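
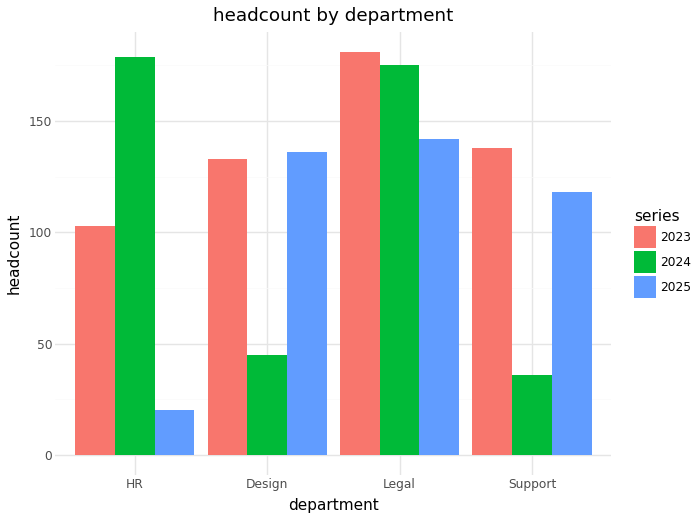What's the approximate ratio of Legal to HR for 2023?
≈ 1.8×

Legal ≈ 180, HR ≈ 100; 180/100 ≈ 1.8.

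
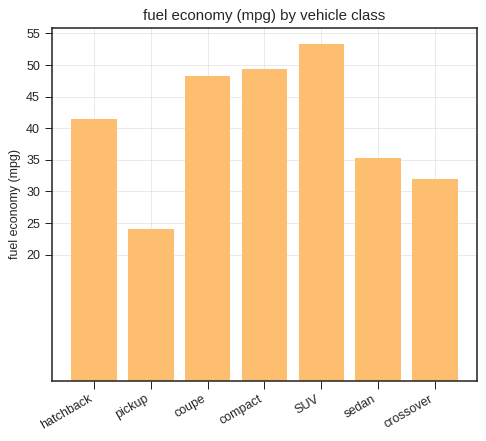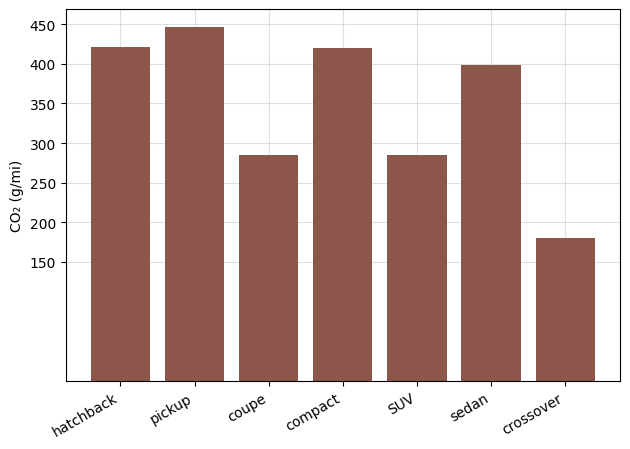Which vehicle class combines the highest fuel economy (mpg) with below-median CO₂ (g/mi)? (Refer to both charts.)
Chart 2 median CO₂ (g/mi) ≈ 400; below-median vehicle classes: coupe, SUV, crossover. Among those, SUV has the highest fuel economy (mpg) (≈ 55).

SUV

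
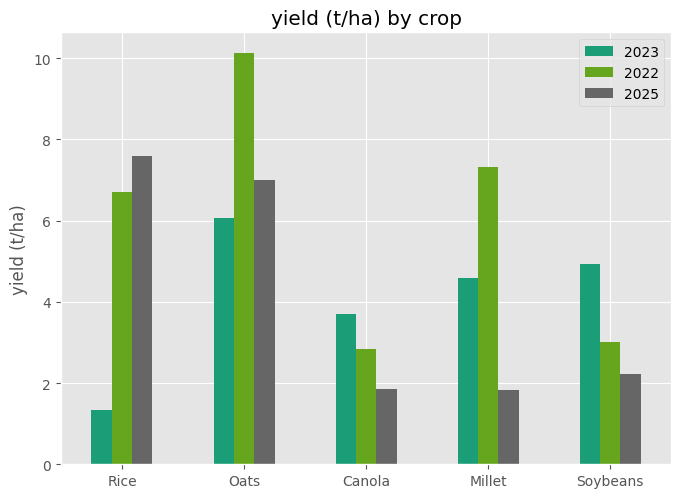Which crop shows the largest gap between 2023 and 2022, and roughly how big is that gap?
Rice: 2023 ≈ 1, 2022 ≈ 7 → gap ≈ 6. Next-largest (Oats) is only ≈ 4.

Rice, ≈ 6 t/ha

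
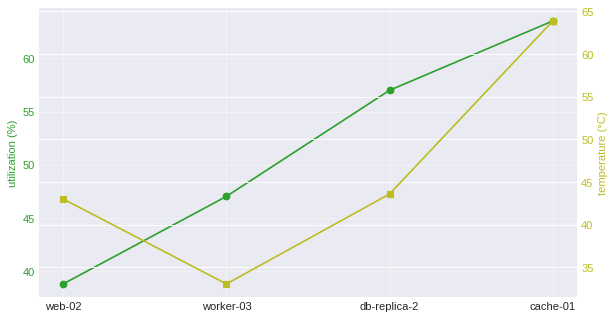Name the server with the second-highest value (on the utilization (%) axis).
Top 3 (on the utilization (%) axis): cache-01 ≈ 65, db-replica-2 ≈ 55, worker-03 ≈ 45.

db-replica-2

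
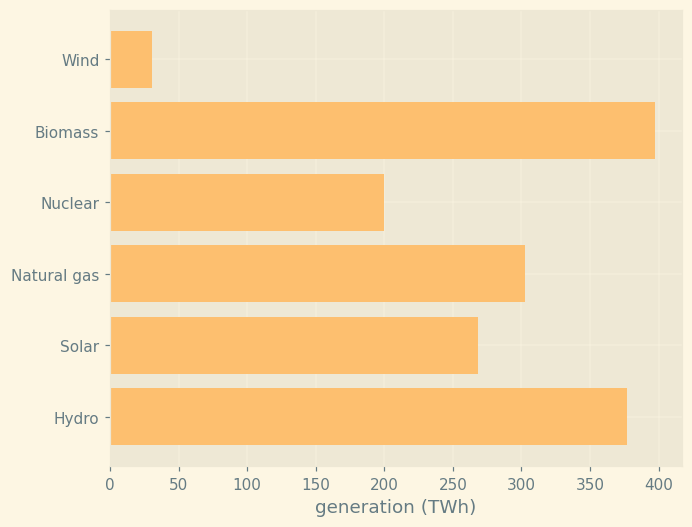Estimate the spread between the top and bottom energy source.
Max Biomass ≈ 400, min Wind ≈ 50; range ≈ 350.

≈ 350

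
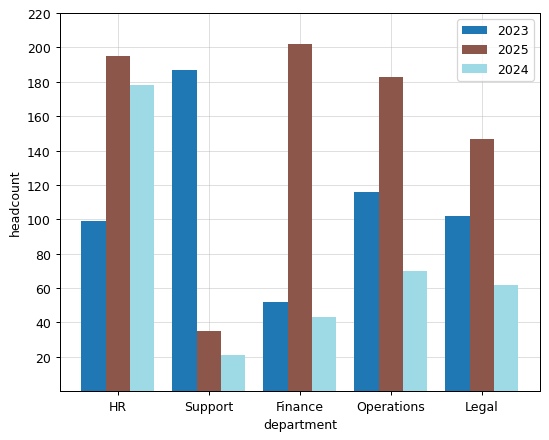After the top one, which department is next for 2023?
Operations

Top 3 for 2023: Support ≈ 180, Operations ≈ 120, Legal ≈ 100.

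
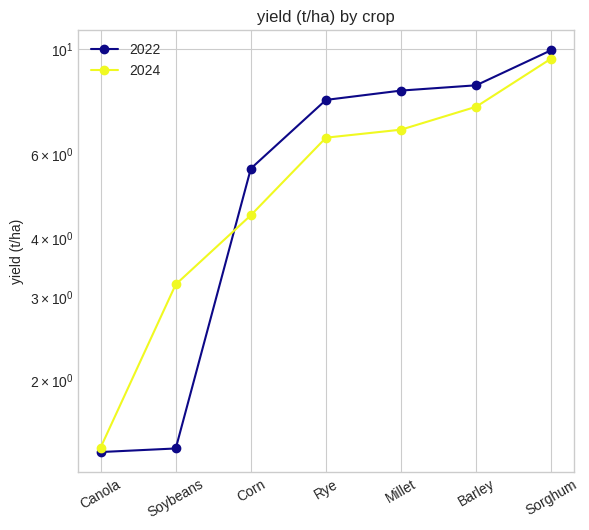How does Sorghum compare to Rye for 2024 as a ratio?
Sorghum ≈ 10, Rye ≈ 6; 10/6 ≈ 1.67.

≈ 1.67×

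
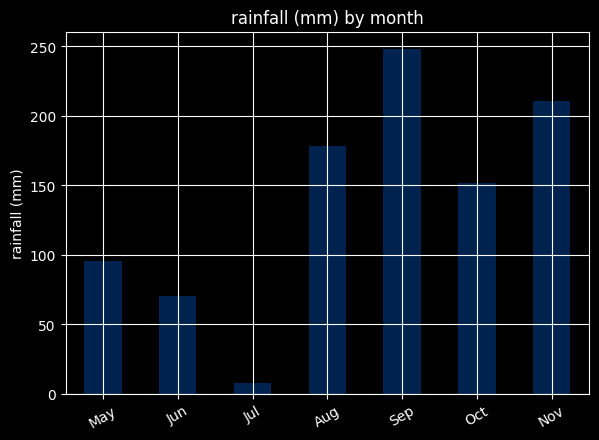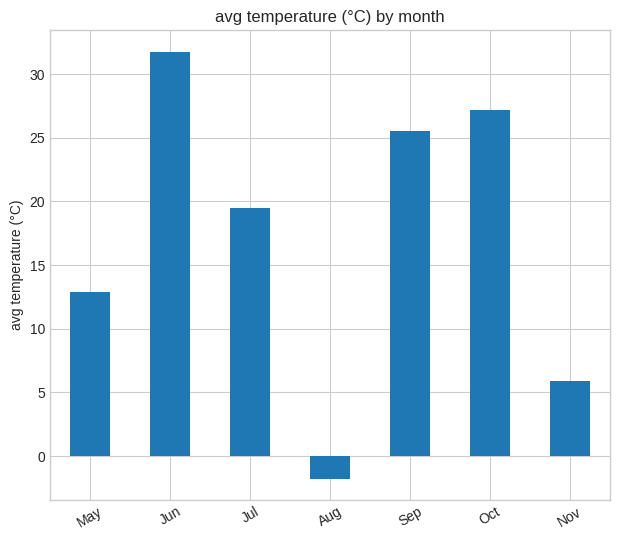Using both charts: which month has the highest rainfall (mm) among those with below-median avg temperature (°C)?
Chart 2 median avg temperature (°C) ≈ 20; below-median months: May, Aug, Nov. Among those, Nov has the highest rainfall (mm) (≈ 200).

Nov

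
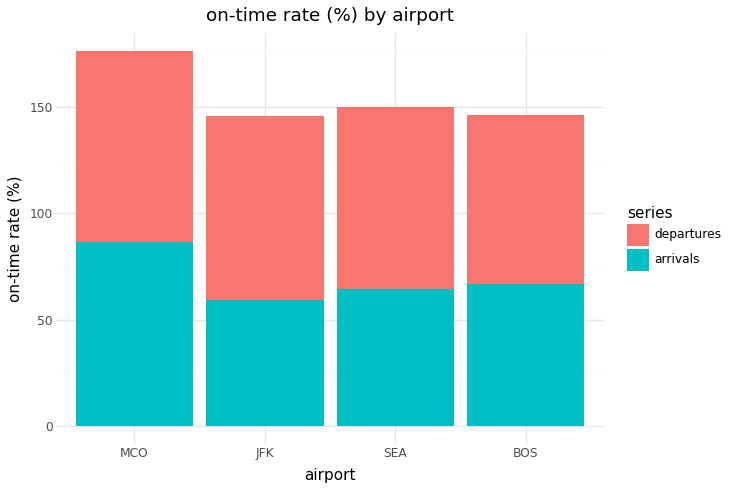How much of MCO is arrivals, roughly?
arrivals top ≈ 80, bottom ≈ 0; segment ≈ 80.

≈ 80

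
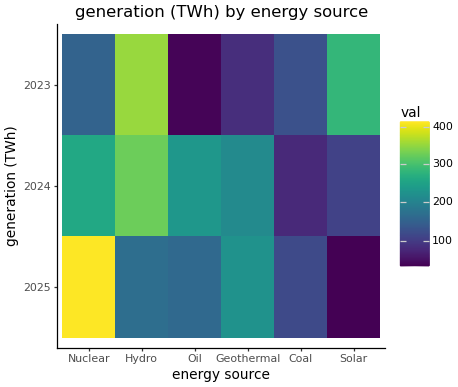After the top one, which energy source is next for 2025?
Geothermal

Top 3 for 2025: Nuclear ≈ 400, Geothermal ≈ 250, Hydro ≈ 150.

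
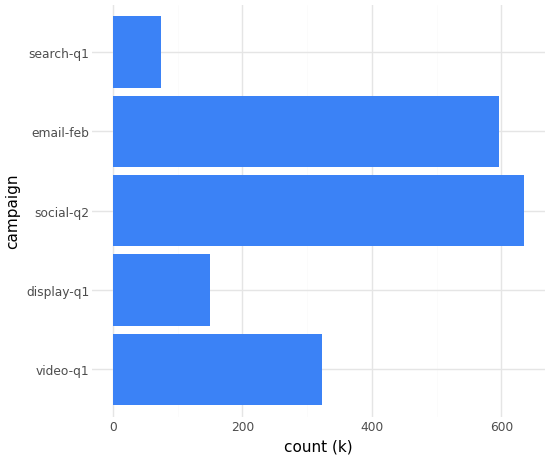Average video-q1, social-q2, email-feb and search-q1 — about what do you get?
(300 + 600 + 600 + 100) / 4 ≈ 400.

≈ 400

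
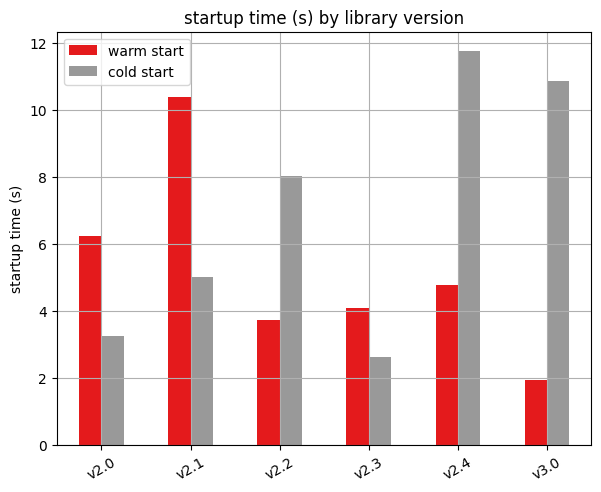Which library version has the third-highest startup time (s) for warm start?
v2.4

Top 4 for warm start: v2.1 ≈ 10, v2.0 ≈ 6, v2.4 ≈ 5, v2.3 ≈ 4.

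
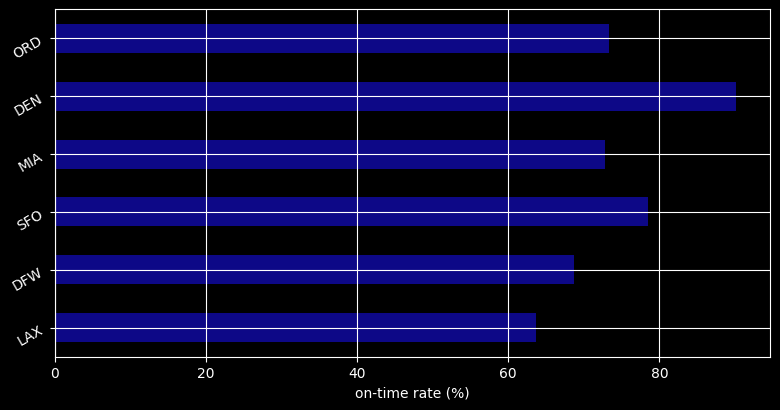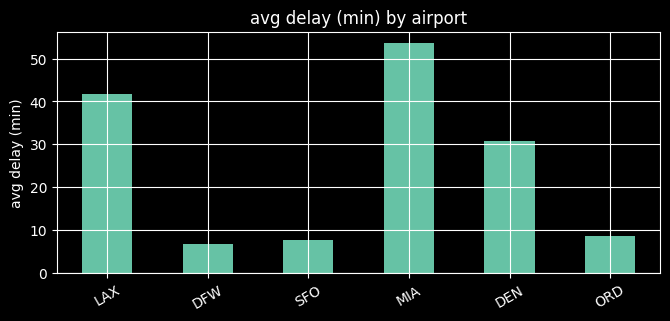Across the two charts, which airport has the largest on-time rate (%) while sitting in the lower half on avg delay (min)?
SFO

Chart 2 median avg delay (min) ≈ 20; below-median airports: DFW, SFO, ORD. Among those, SFO has the highest on-time rate (%) (≈ 80).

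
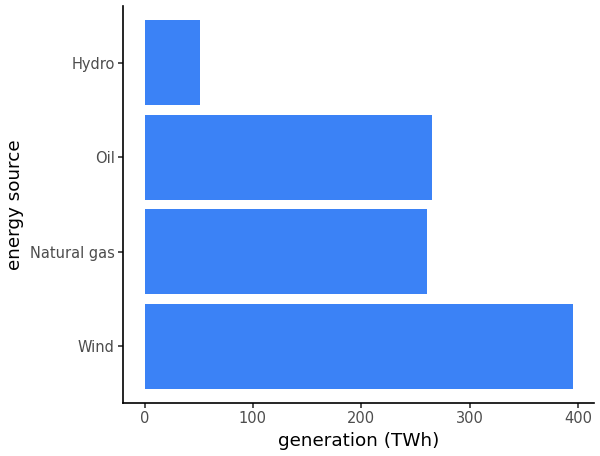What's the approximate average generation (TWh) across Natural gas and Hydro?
≈ 150

(250 + 50) / 2 ≈ 150.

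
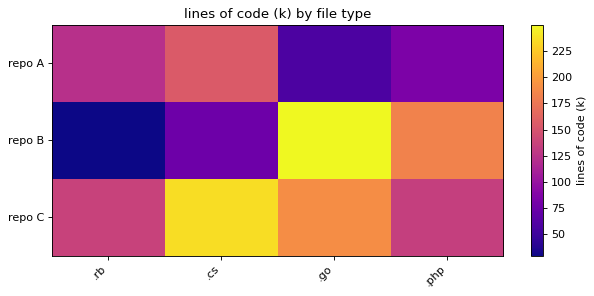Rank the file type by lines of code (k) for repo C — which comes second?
Top 3 for repo C: .cs ≈ 240, .go ≈ 200, .rb ≈ 140.

.go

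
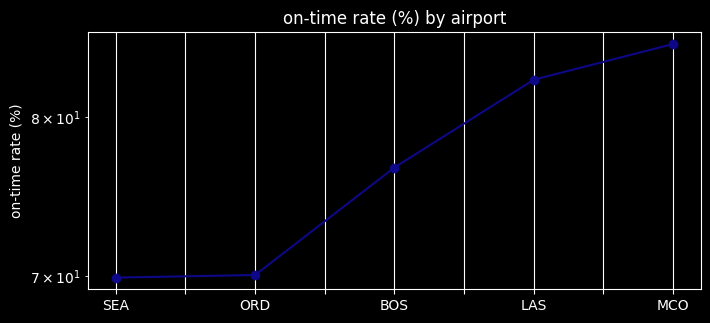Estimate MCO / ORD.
≈ 1.23×

MCO ≈ 86, ORD ≈ 70; 86/70 ≈ 1.23.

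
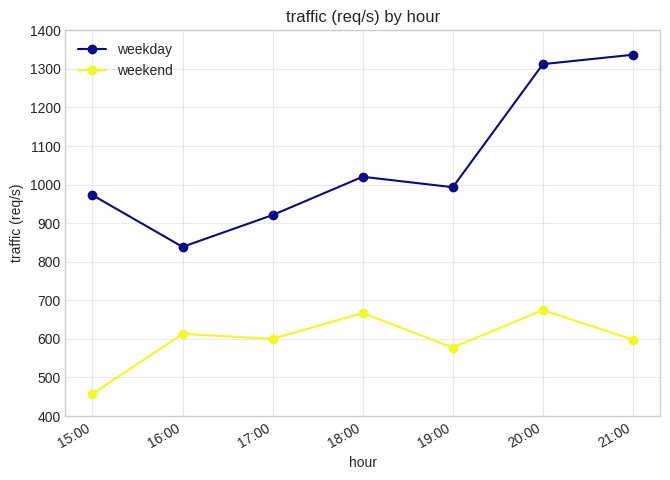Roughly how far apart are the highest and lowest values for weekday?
Max 21:00 ≈ 1300, min 16:00 ≈ 800; range ≈ 500.

≈ 500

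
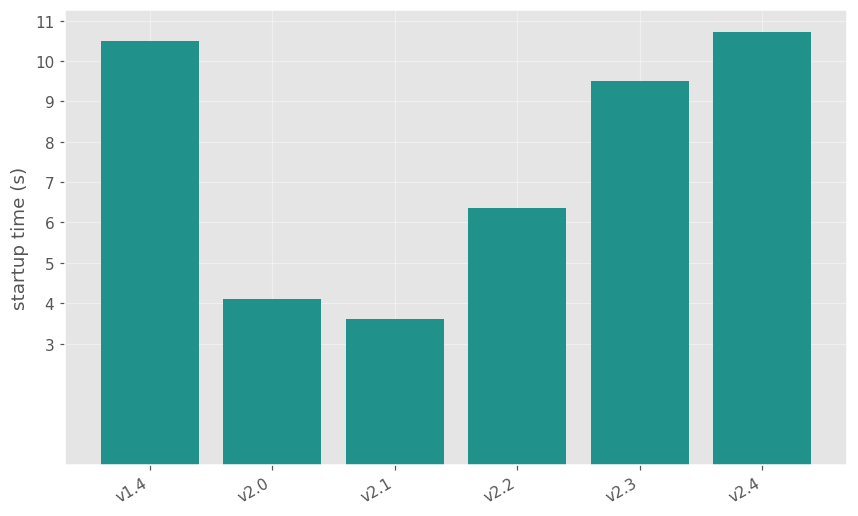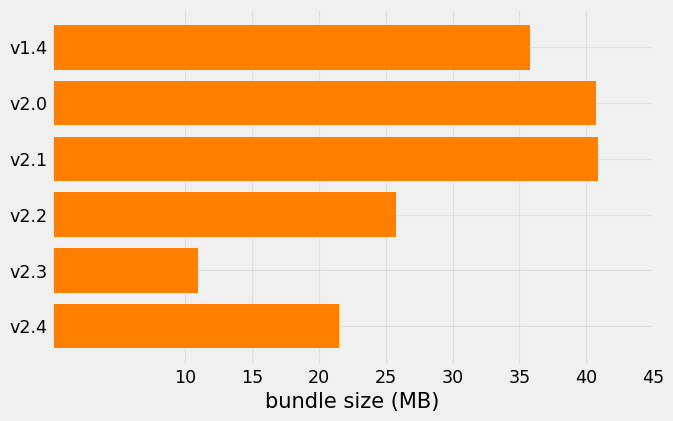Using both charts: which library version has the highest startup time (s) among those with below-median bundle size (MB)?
Chart 2 median bundle size (MB) ≈ 30; below-median library versions: v2.2, v2.3, v2.4. Among those, v2.4 has the highest startup time (s) (≈ 11).

v2.4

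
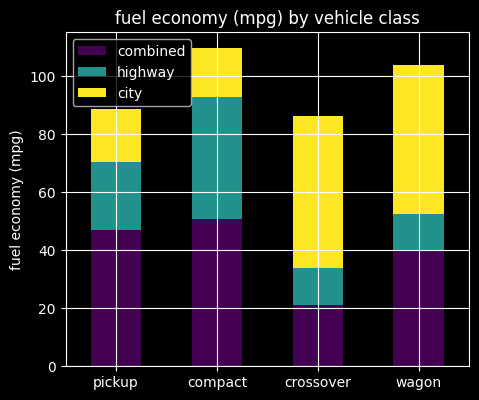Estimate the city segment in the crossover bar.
city top ≈ 90, bottom ≈ 30; segment ≈ 60.

≈ 60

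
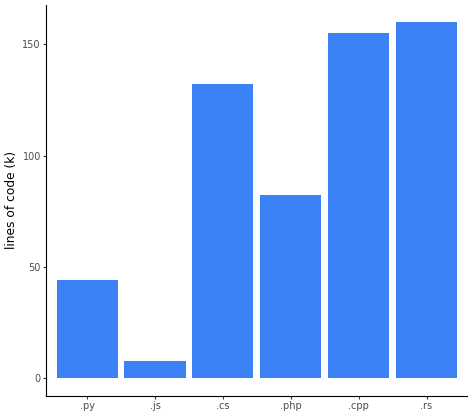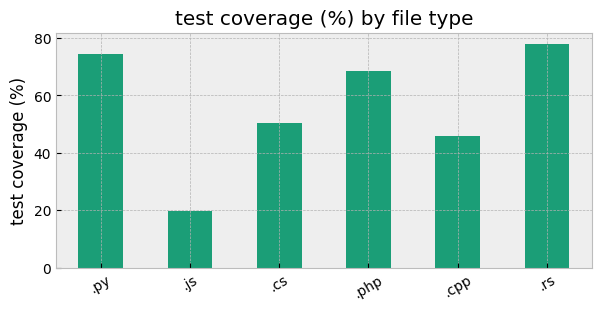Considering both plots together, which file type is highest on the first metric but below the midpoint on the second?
Chart 2 median test coverage (%) ≈ 60; below-median file types: .js, .cs, .cpp. Among those, .cpp has the highest lines of code (k) (≈ 160).

.cpp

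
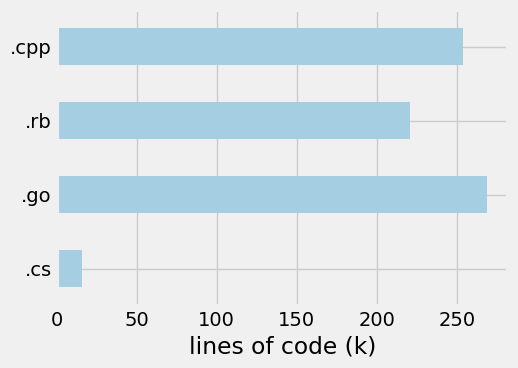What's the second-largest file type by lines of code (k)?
.cpp

Top 3: .go ≈ 275, .cpp ≈ 250, .rb ≈ 225.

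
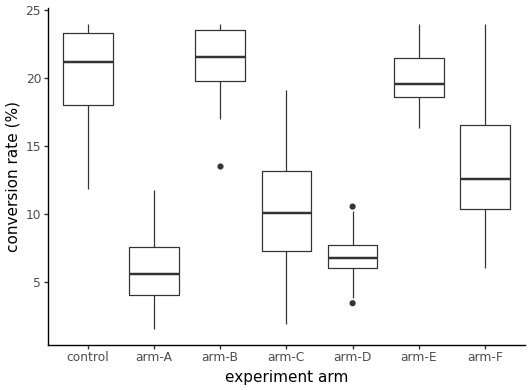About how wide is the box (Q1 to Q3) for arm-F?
Q3 ≈ 16, Q1 ≈ 10; IQR ≈ 6.

≈ 6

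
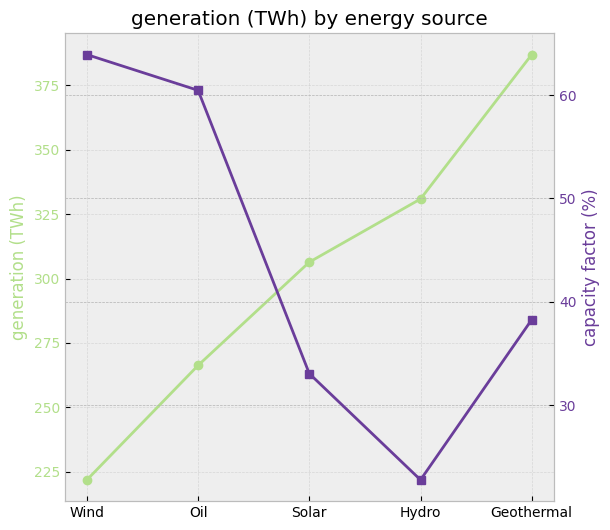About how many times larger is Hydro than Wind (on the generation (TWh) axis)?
≈ 1.55×

Hydro ≈ 340, Wind ≈ 220; 340/220 ≈ 1.55.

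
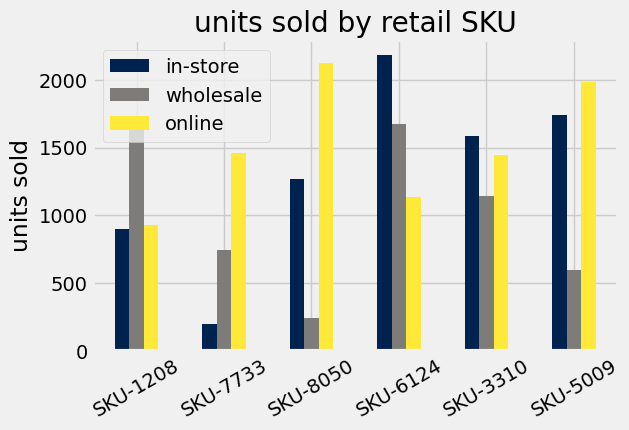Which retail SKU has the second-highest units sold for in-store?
SKU-5009

Top 3 for in-store: SKU-6124 ≈ 2200, SKU-5009 ≈ 1800, SKU-3310 ≈ 1600.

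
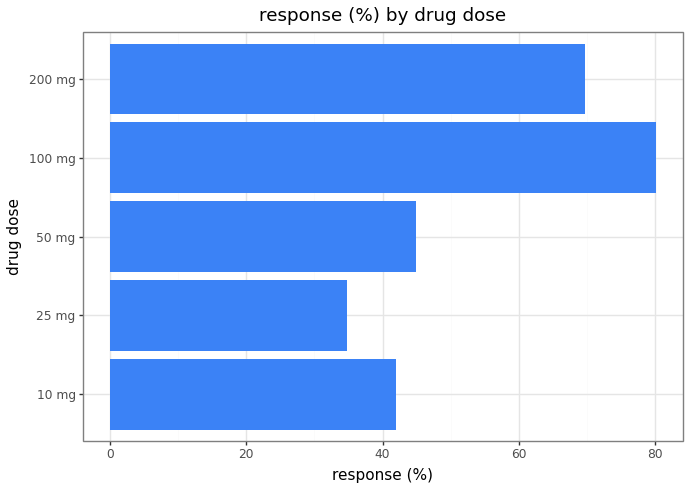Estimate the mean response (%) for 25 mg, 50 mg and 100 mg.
(30 + 40 + 80) / 3 ≈ 50.

≈ 50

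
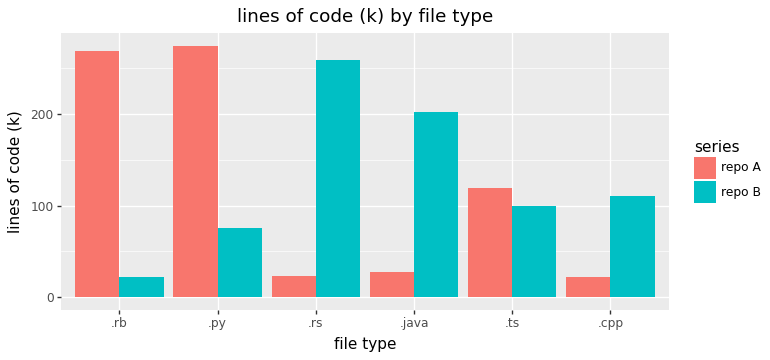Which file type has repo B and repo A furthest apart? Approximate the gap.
.rb: repo B ≈ 25, repo A ≈ 275 → gap ≈ 250. Next-largest (.rs) is only ≈ 225.

.rb, ≈ 250 k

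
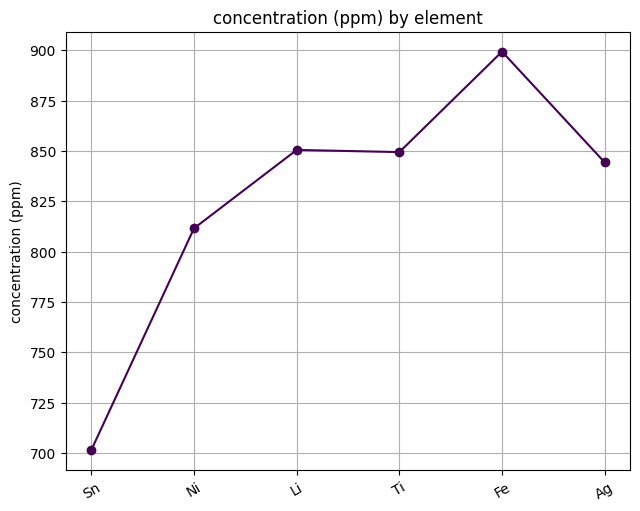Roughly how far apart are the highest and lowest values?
Max Fe ≈ 900, min Sn ≈ 700; range ≈ 200.

≈ 200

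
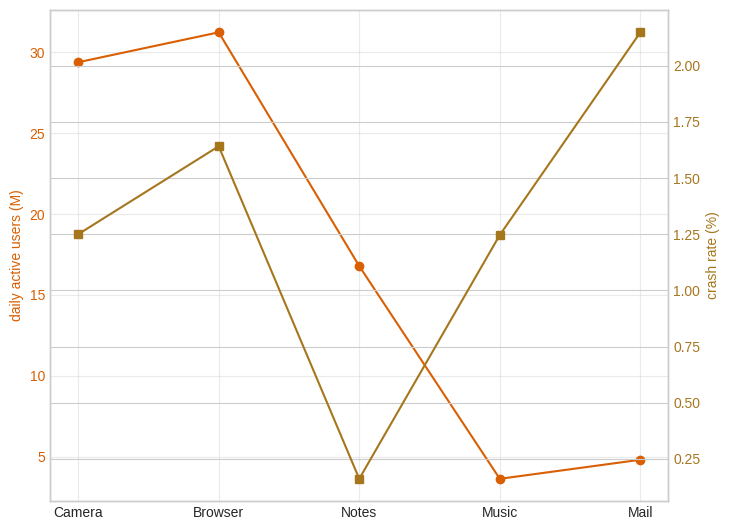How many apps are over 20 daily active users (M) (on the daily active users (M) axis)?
2

Above 20: Camera, Browser.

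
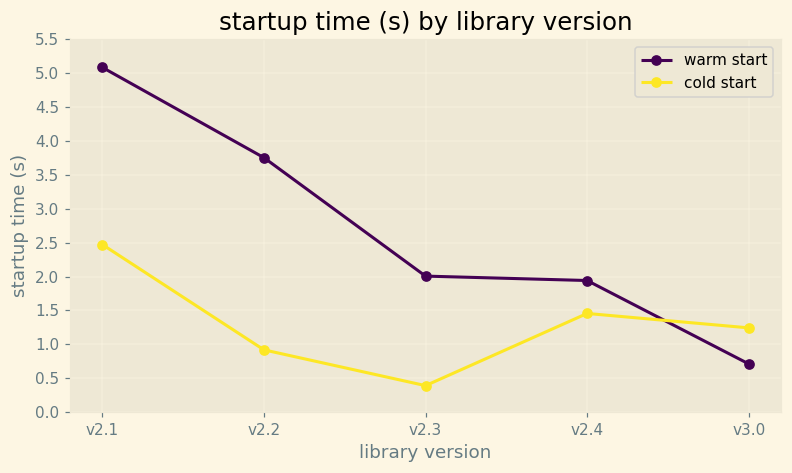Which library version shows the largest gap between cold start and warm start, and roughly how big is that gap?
v2.2: cold start ≈ 1.0, warm start ≈ 4.0 → gap ≈ 3.0. Next-largest (v2.1) is only ≈ 2.5.

v2.2, ≈ 3.0 s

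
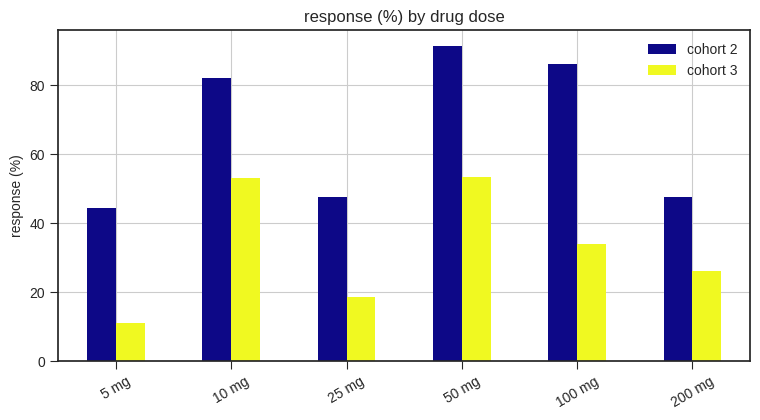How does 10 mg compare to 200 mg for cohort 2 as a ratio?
≈ 1.6×

10 mg ≈ 80, 200 mg ≈ 50; 80/50 ≈ 1.6.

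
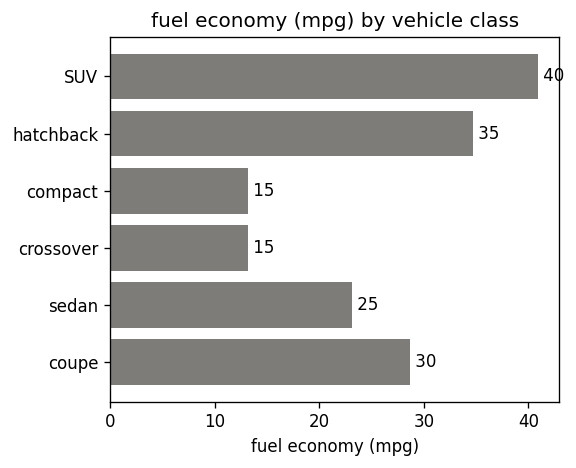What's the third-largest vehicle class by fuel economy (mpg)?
Top 4: SUV ≈ 40, hatchback ≈ 35, coupe ≈ 30, sedan ≈ 25.

coupe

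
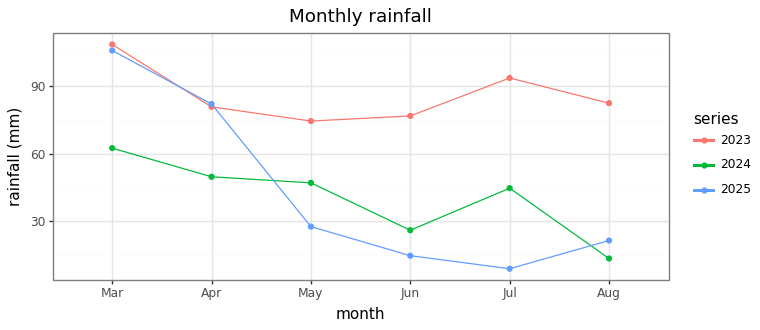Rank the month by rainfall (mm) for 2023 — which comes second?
Jul

Top 3 for 2023: Mar ≈ 110, Jul ≈ 90, Aug ≈ 80.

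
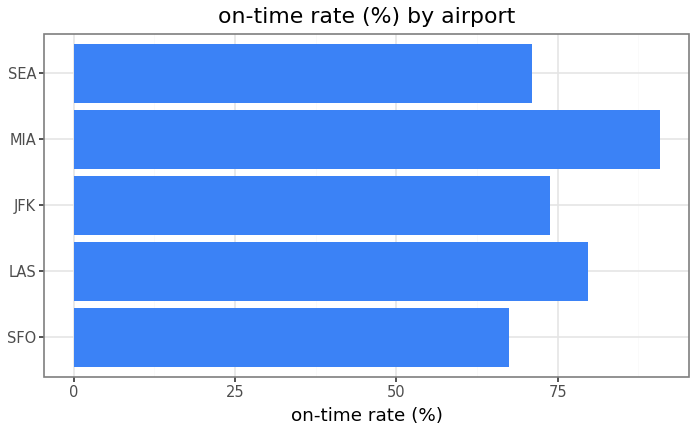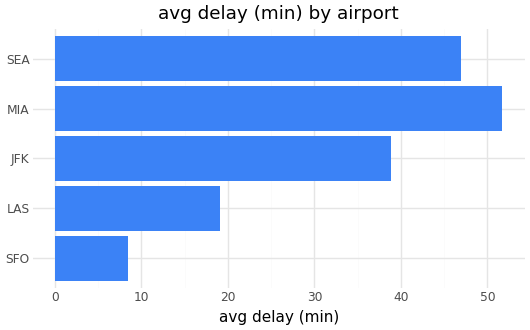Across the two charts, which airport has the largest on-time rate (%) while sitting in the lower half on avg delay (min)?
LAS

Chart 2 median avg delay (min) ≈ 40; below-median airports: SFO, LAS. Among those, LAS has the highest on-time rate (%) (≈ 80).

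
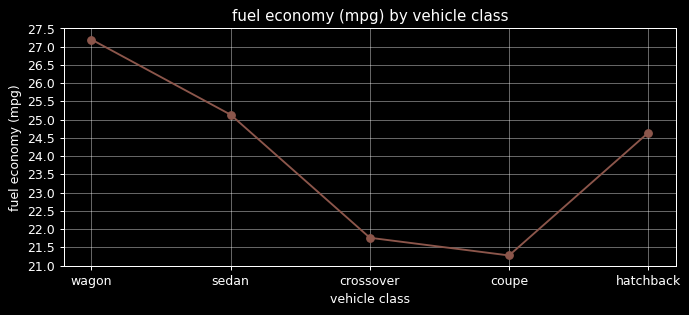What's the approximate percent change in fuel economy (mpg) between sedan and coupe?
≈ -14%

sedan ≈ 25.0, coupe ≈ 21.5; (21.5 − 25.0) / 25.0 ≈ -14%.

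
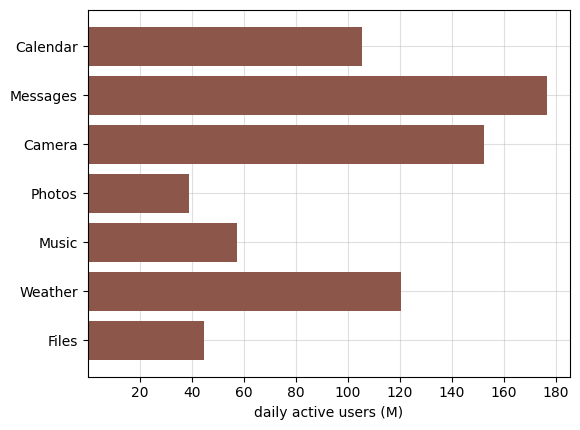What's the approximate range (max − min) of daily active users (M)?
Max Messages ≈ 180, min Photos ≈ 40; range ≈ 140.

≈ 140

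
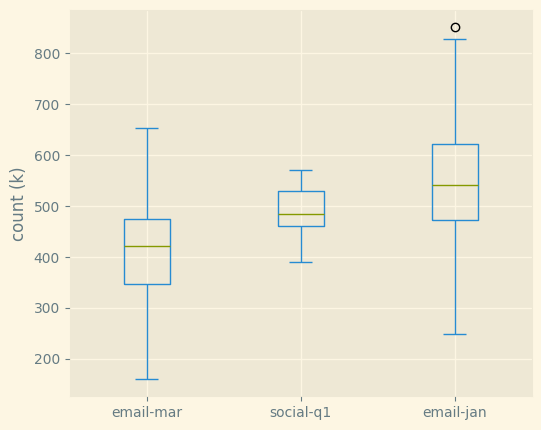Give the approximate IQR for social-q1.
Q3 ≈ 520, Q1 ≈ 460; IQR ≈ 60.

≈ 60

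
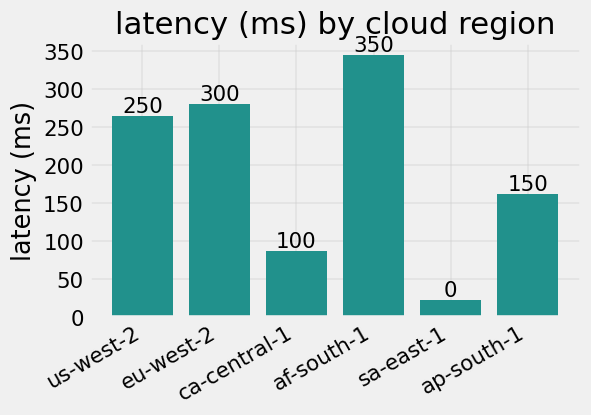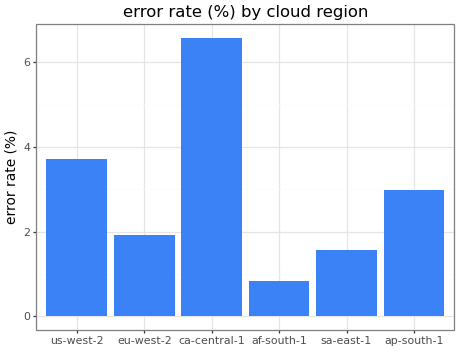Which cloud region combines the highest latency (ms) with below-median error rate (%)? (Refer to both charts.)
af-south-1

Chart 2 median error rate (%) ≈ 2; below-median cloud regions: eu-west-2, af-south-1, sa-east-1. Among those, af-south-1 has the highest latency (ms) (≈ 350).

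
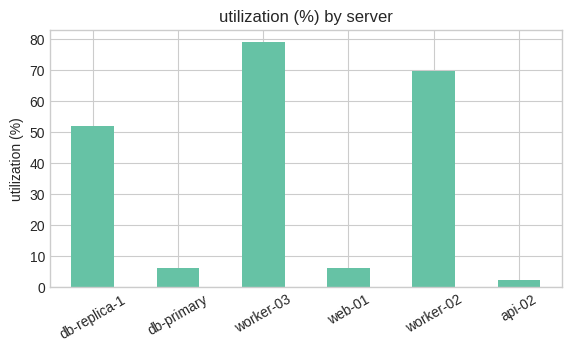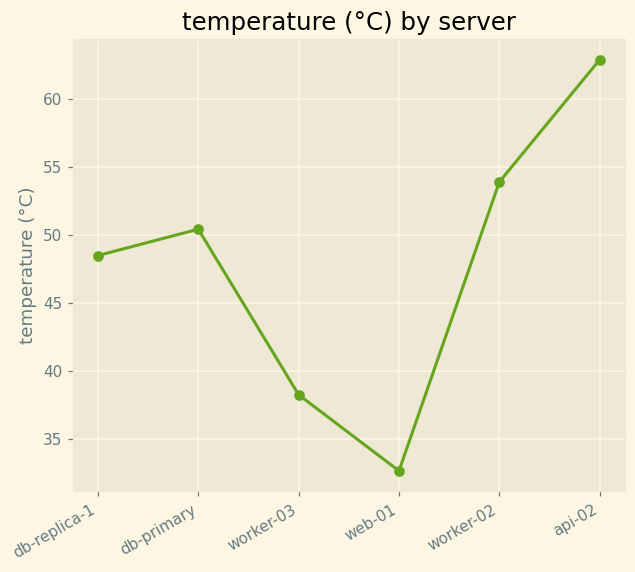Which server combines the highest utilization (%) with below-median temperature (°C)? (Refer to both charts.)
Chart 2 median temperature (°C) ≈ 50; below-median servers: db-replica-1, worker-03, web-01. Among those, worker-03 has the highest utilization (%) (≈ 80).

worker-03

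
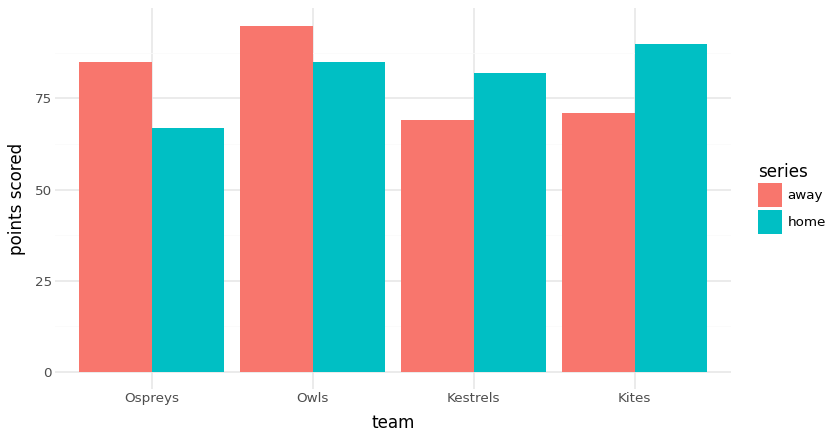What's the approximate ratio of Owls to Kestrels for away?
Owls ≈ 100, Kestrels ≈ 70; 100/70 ≈ 1.43.

≈ 1.43×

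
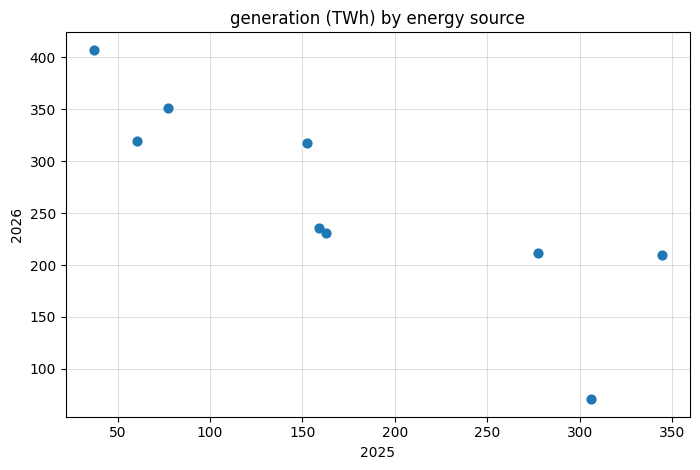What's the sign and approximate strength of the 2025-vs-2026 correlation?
Points are negatively correlated; strong (|r| ≈ 0.8).

negative, strong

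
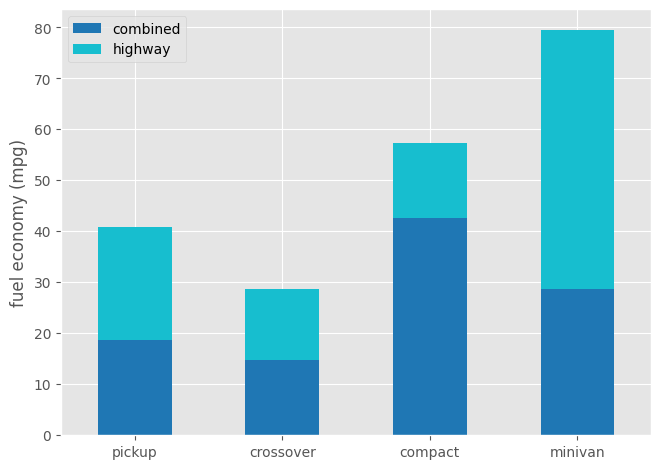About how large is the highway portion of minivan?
≈ 50

highway top ≈ 80, bottom ≈ 30; segment ≈ 50.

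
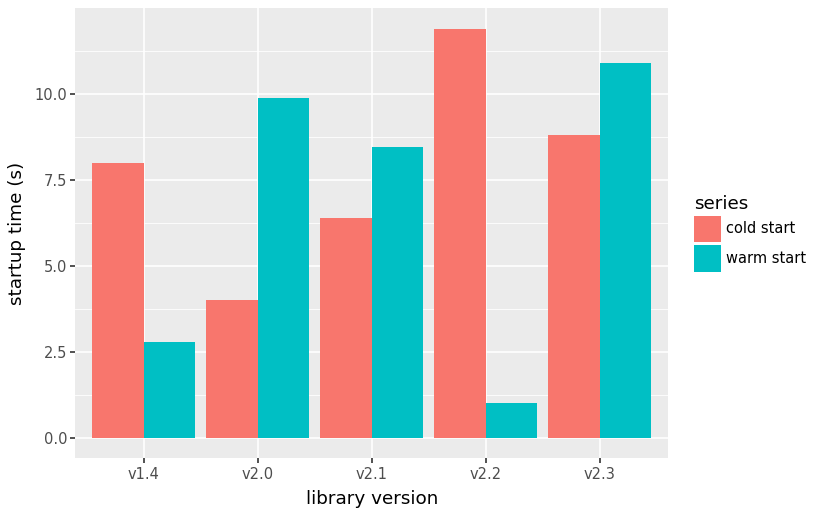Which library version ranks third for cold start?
Top 4 for cold start: v2.2 ≈ 12, v2.3 ≈ 9, v1.4 ≈ 8, v2.1 ≈ 6.

v1.4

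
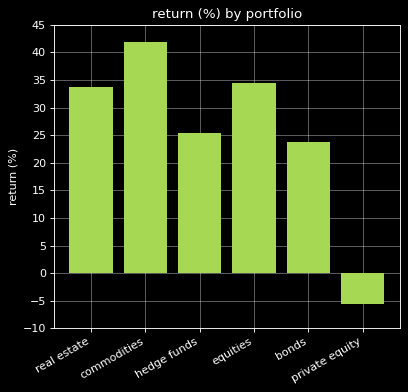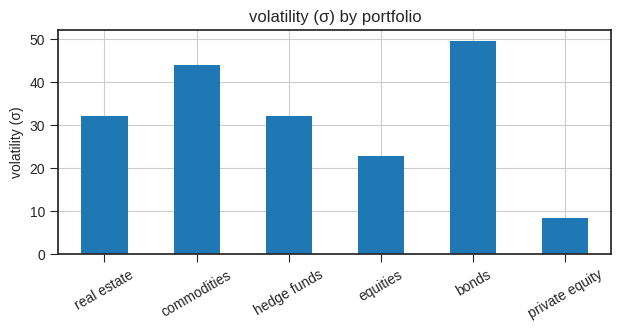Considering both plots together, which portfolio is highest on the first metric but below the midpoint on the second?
equities

Chart 2 median volatility (σ) ≈ 30; below-median portfolios: hedge funds, equities, private equity. Among those, equities has the highest return (%) (≈ 35).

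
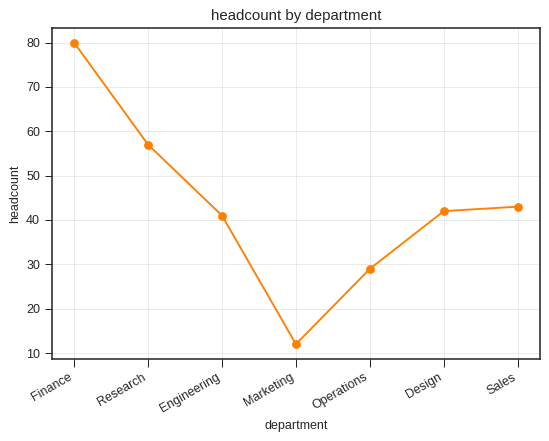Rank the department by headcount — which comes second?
Research

Top 3: Finance ≈ 80, Research ≈ 60, Sales ≈ 40.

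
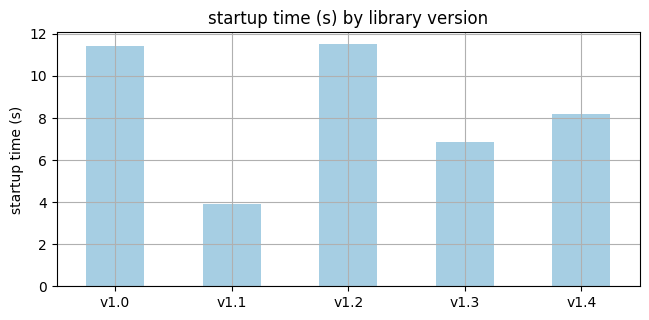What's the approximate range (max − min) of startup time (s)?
≈ 7

Max v1.2 ≈ 11, min v1.1 ≈ 4; range ≈ 7.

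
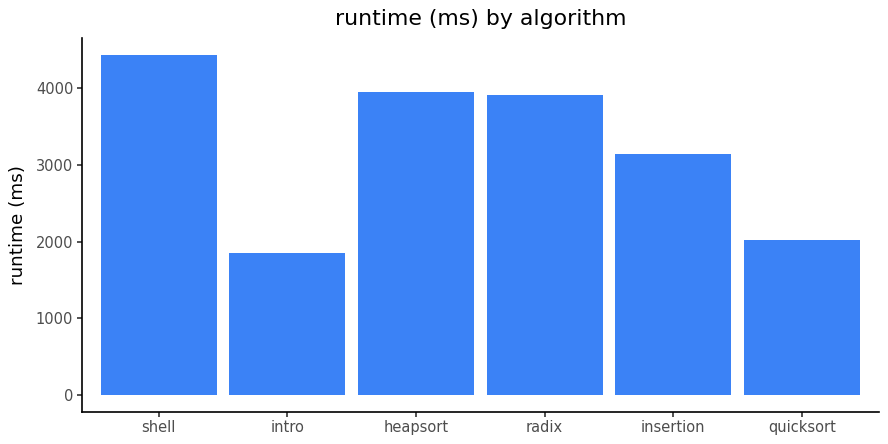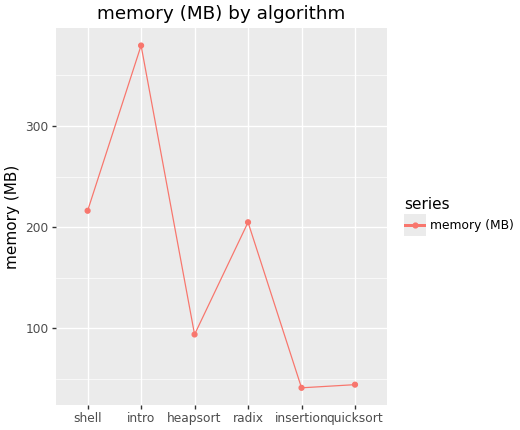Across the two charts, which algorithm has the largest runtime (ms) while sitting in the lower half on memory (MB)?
Chart 2 median memory (MB) ≈ 150; below-median algorithms: heapsort, insertion, quicksort. Among those, heapsort has the highest runtime (ms) (≈ 4000).

heapsort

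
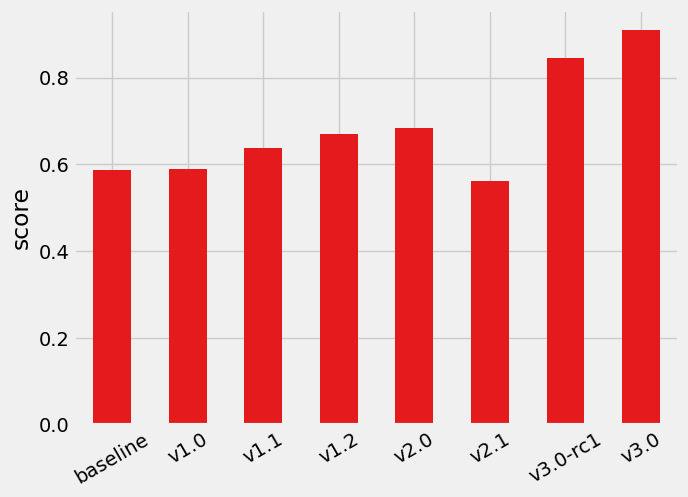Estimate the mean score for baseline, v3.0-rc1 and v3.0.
≈ 0.77

(0.6 + 0.8 + 0.9) / 3 ≈ 0.77.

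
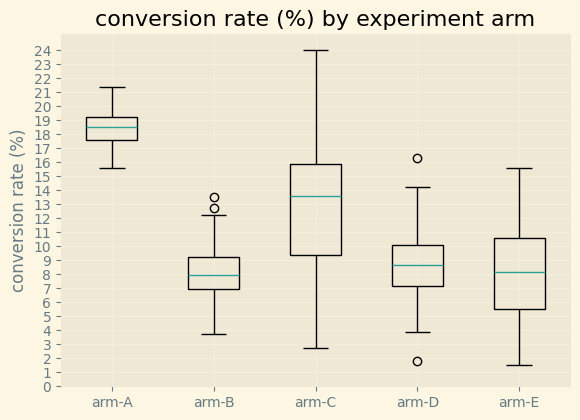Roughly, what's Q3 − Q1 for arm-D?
≈ 3

Q3 ≈ 10, Q1 ≈ 7; IQR ≈ 3.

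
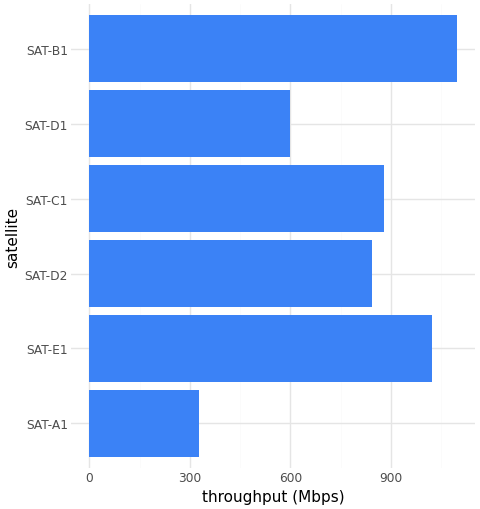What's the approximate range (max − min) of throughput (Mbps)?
≈ 800

Max SAT-B1 ≈ 1100, min SAT-A1 ≈ 300; range ≈ 800.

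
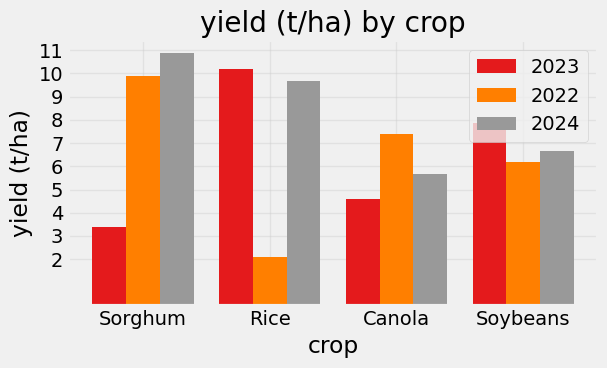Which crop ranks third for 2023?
Canola

Top 4 for 2023: Rice ≈ 10, Soybeans ≈ 8, Canola ≈ 5, Sorghum ≈ 3.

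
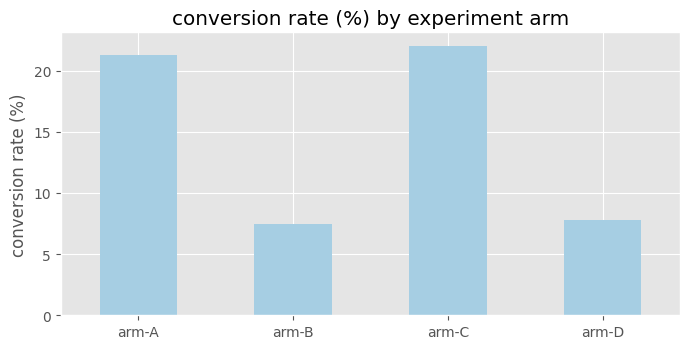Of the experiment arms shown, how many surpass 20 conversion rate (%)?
2

Above 20: arm-A, arm-C.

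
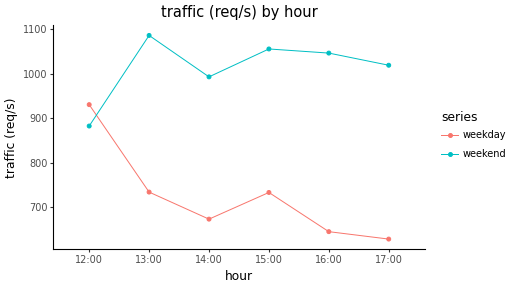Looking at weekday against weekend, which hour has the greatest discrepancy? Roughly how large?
16:00, ≈ 400 req/s

16:00: weekday ≈ 650, weekend ≈ 1050 → gap ≈ 400. Next-largest (17:00) is only ≈ 350.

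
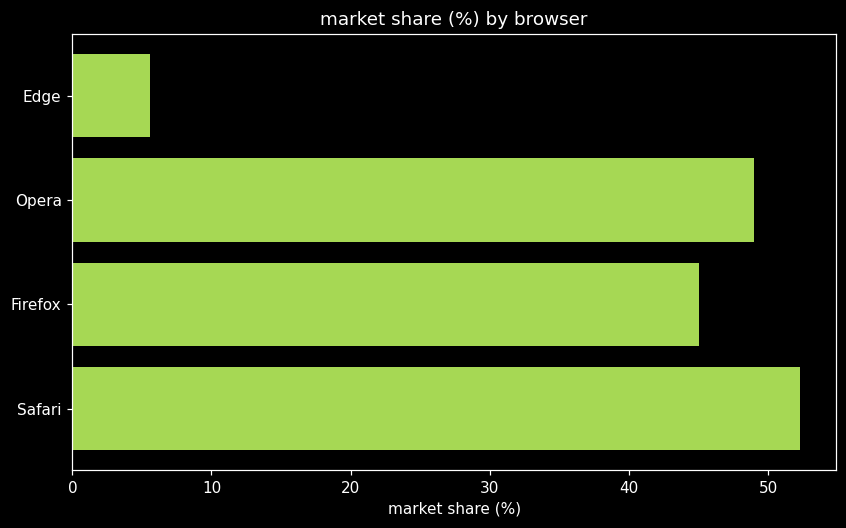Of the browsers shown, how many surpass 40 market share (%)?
3

Above 40: Opera, Firefox, Safari.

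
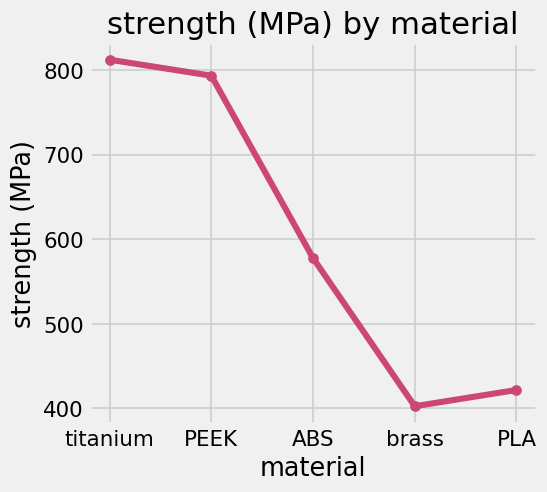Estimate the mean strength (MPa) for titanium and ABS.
(800 + 600) / 2 ≈ 700.

≈ 700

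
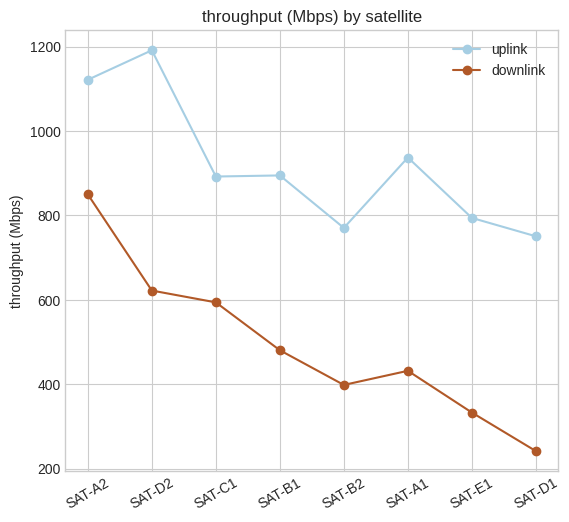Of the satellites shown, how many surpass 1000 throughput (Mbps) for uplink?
Above 1000: SAT-A2, SAT-D2.

2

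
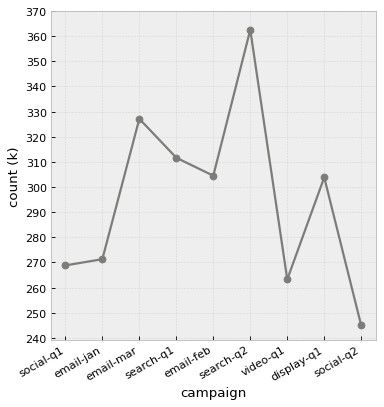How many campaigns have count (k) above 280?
Above 280: email-mar, search-q1, email-feb, search-q2, display-q1.

5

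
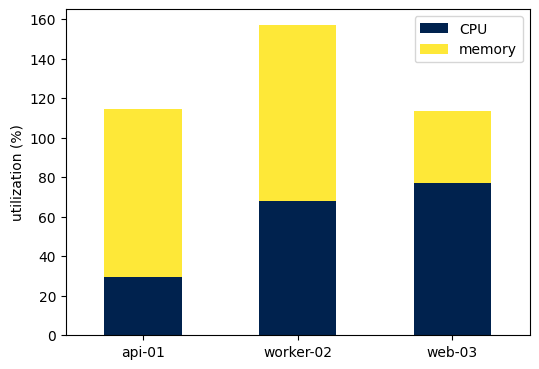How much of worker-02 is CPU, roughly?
≈ 60

CPU top ≈ 60, bottom ≈ 0; segment ≈ 60.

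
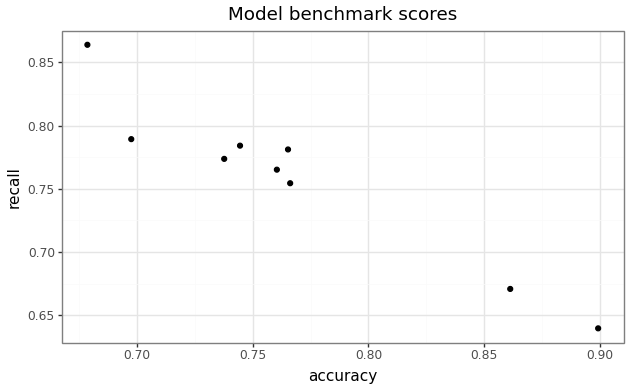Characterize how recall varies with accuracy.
Points are negatively correlated; strong (|r| ≈ 1.0).

negative, strong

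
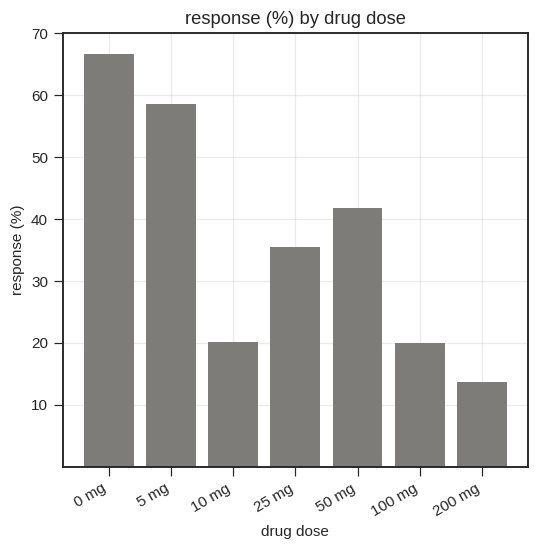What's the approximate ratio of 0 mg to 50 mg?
0 mg ≈ 70, 50 mg ≈ 40; 70/40 ≈ 1.75.

≈ 1.75×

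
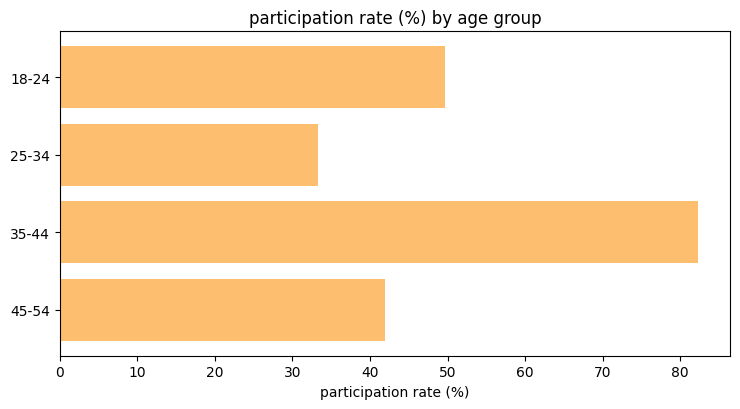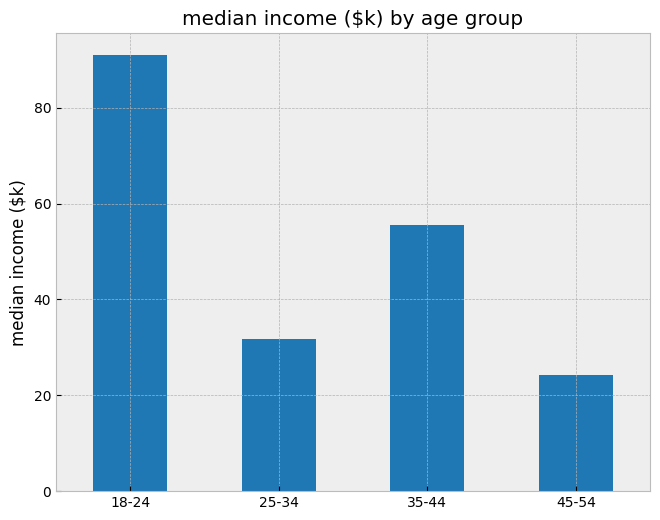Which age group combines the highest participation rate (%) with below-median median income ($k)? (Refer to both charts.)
45-54

Chart 2 median median income ($k) ≈ 40; below-median age groups: 25-34, 45-54. Among those, 45-54 has the highest participation rate (%) (≈ 40).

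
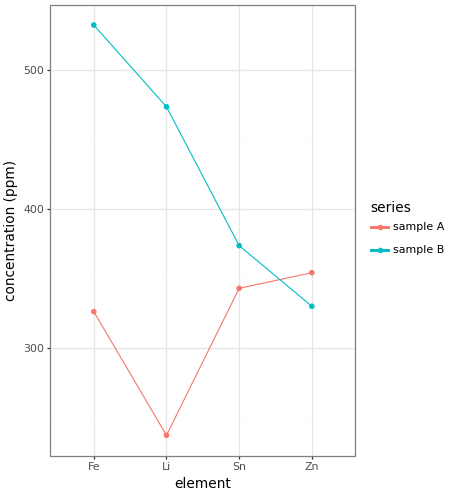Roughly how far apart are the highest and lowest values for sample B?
≈ 200

Max Fe ≈ 525, min Zn ≈ 325; range ≈ 200.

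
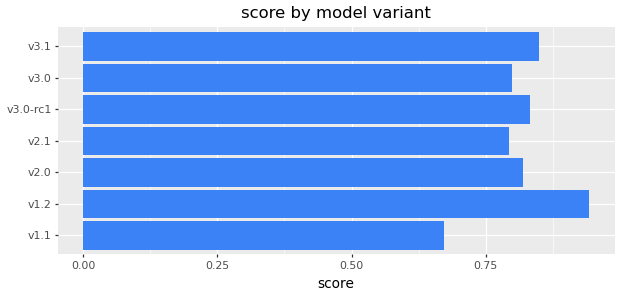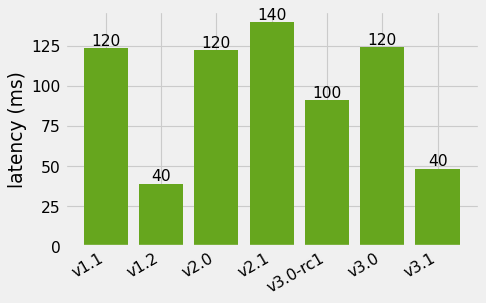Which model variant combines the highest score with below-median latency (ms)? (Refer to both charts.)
v1.2

Chart 2 median latency (ms) ≈ 120; below-median model variants: v1.2, v3.0-rc1, v3.1. Among those, v1.2 has the highest score (≈ 0.9).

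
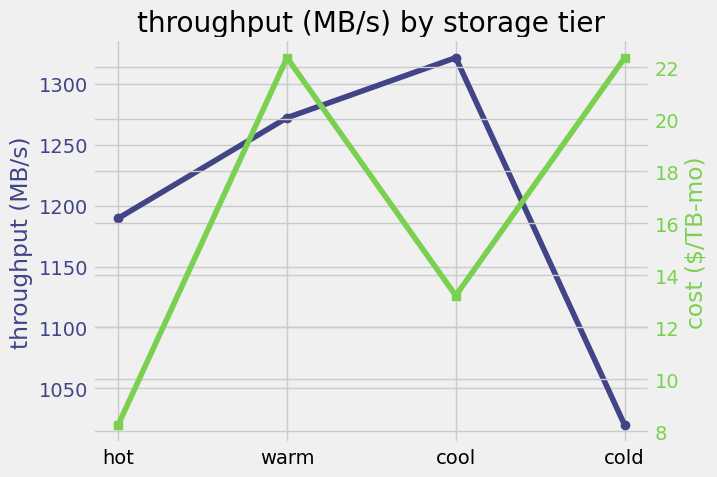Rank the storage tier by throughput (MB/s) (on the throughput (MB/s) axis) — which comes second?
Top 3 (on the throughput (MB/s) axis): cool ≈ 1300, warm ≈ 1250, hot ≈ 1200.

warm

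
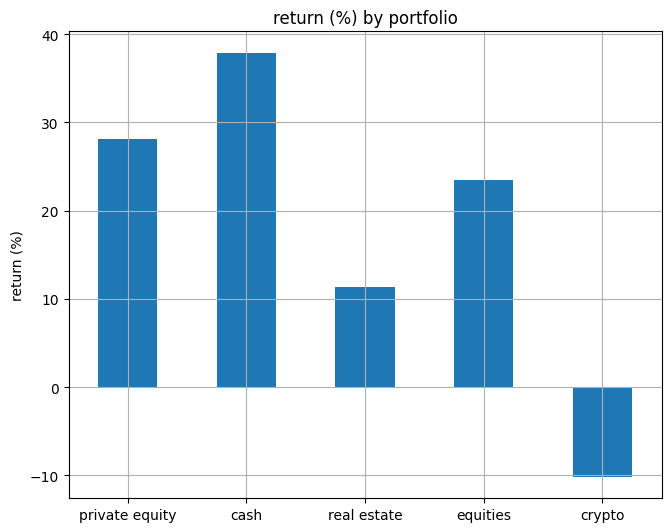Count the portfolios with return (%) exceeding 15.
Above 15: private equity, cash, equities.

3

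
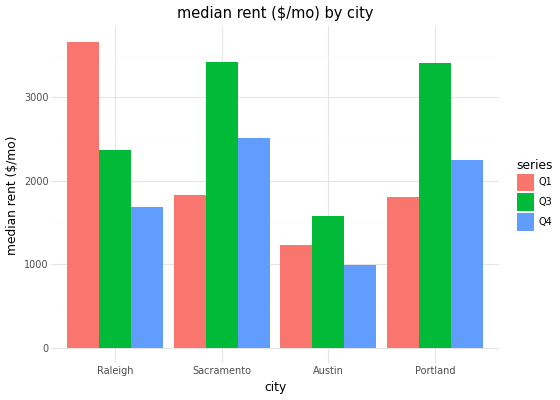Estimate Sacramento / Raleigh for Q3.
Sacramento ≈ 3500, Raleigh ≈ 2500; 3500/2500 ≈ 1.4.

≈ 1.4×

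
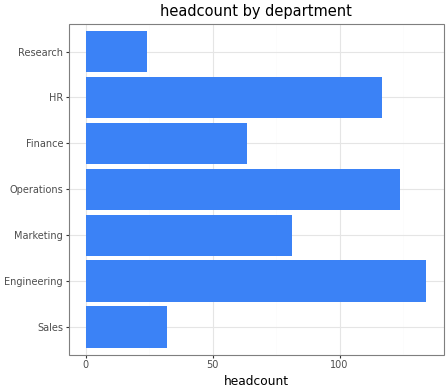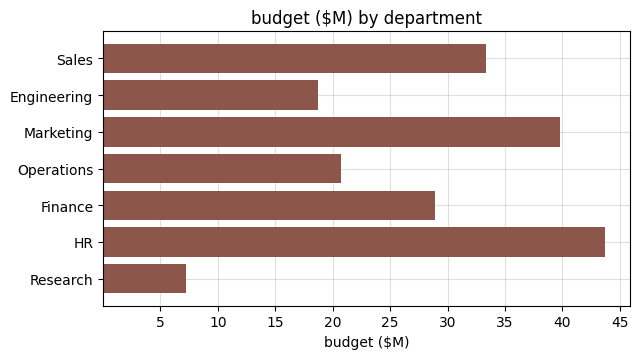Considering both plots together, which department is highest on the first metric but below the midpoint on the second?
Chart 2 median budget ($M) ≈ 30; below-median departments: Engineering, Operations, Research. Among those, Engineering has the highest headcount (≈ 140).

Engineering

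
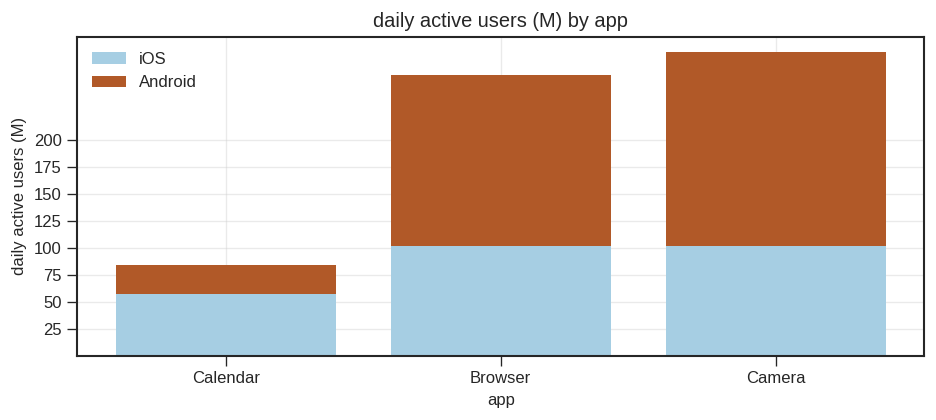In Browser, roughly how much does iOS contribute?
iOS top ≈ 100, bottom ≈ 0; segment ≈ 100.

≈ 100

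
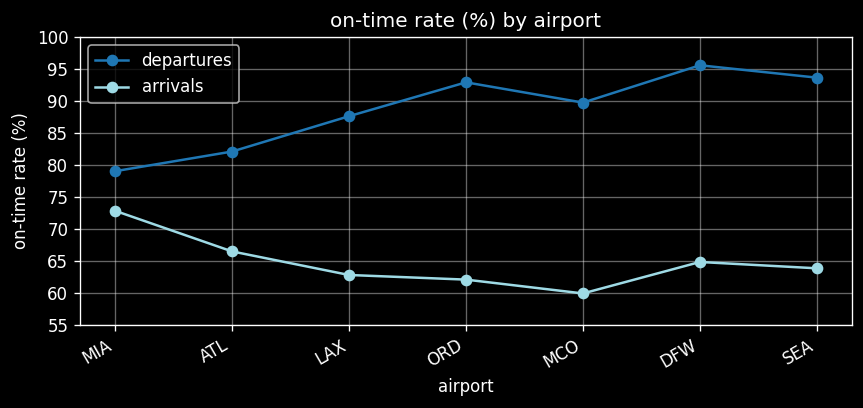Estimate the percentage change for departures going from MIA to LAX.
≈ +12.5%

MIA ≈ 80, LAX ≈ 90; (90 − 80) / 80 ≈ +12.5%.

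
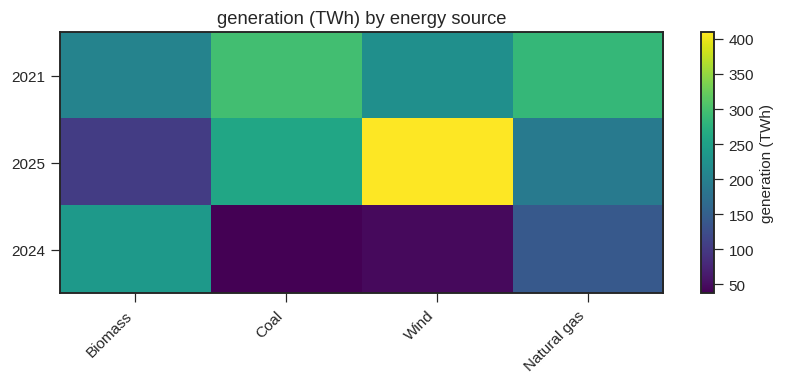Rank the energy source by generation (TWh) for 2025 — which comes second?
Coal

Top 3 for 2025: Wind ≈ 400, Coal ≈ 250, Natural gas ≈ 200.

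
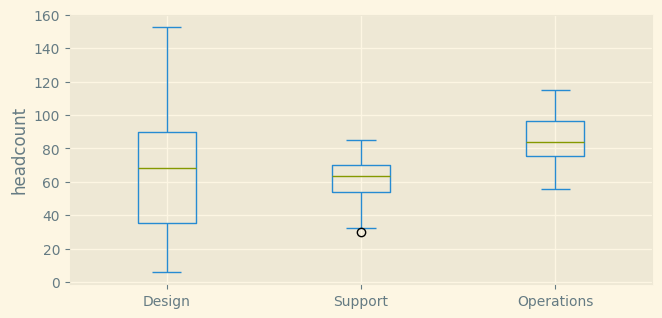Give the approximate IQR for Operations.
Q3 ≈ 95, Q1 ≈ 75; IQR ≈ 20.

≈ 20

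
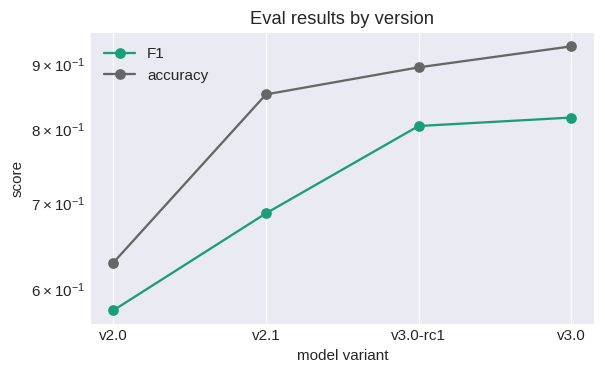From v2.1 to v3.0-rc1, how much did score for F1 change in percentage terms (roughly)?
v2.1 ≈ 0.70, v3.0-rc1 ≈ 0.80; (0.80 − 0.70) / 0.70 ≈ +14.3%.

≈ +14.3%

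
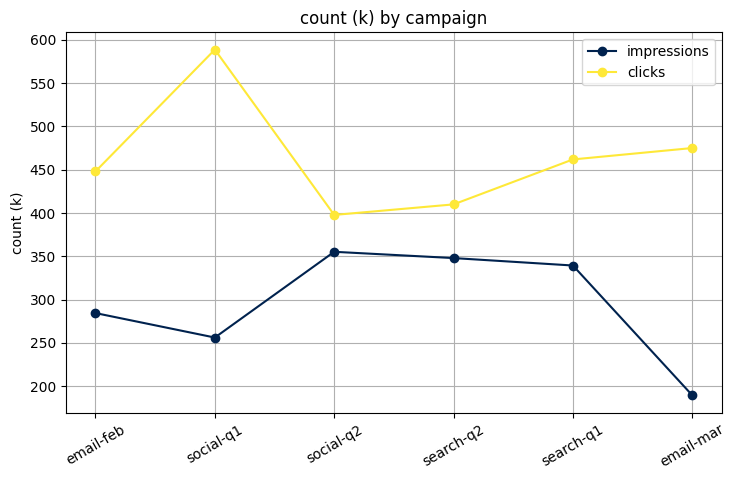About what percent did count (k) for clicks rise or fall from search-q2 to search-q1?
search-q2 ≈ 400, search-q1 ≈ 450; (450 − 400) / 400 ≈ +12.5%.

≈ +12.5%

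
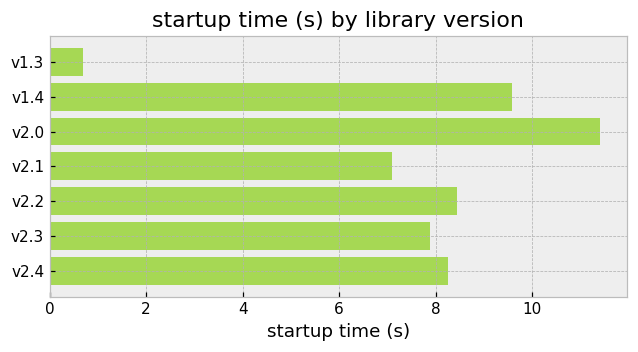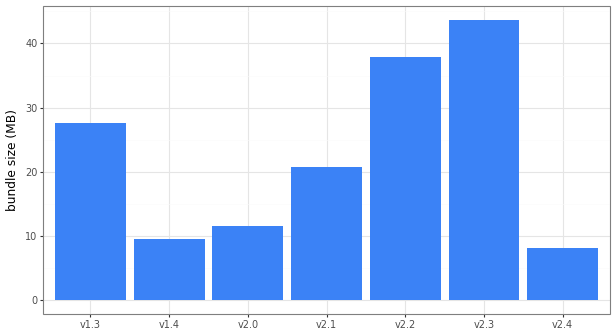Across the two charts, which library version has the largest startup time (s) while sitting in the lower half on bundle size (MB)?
v2.0

Chart 2 median bundle size (MB) ≈ 20; below-median library versions: v1.4, v2.0, v2.4. Among those, v2.0 has the highest startup time (s) (≈ 12).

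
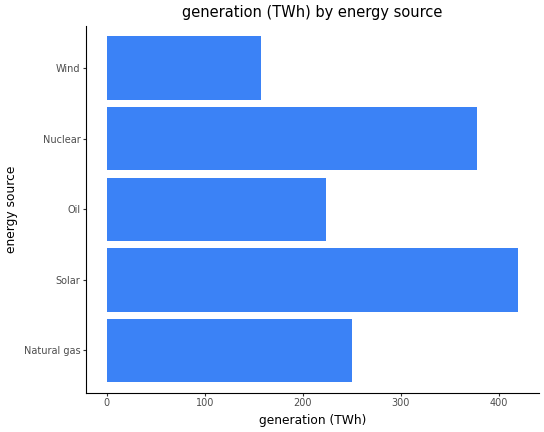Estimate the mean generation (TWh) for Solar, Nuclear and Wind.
(400 + 400 + 150) / 3 ≈ 317.

≈ 317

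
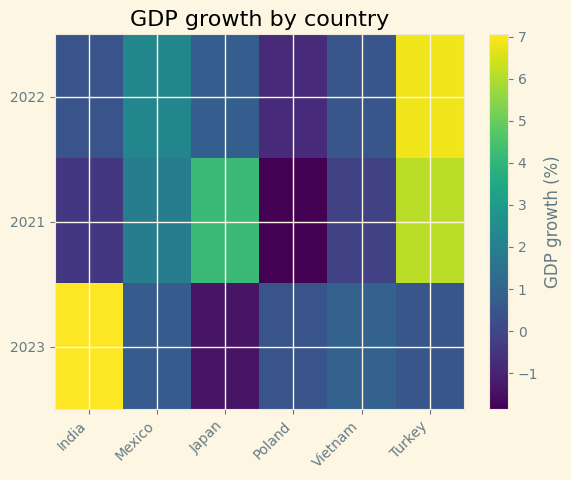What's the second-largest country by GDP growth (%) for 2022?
Mexico

Top 3 for 2022: Turkey ≈ 7, Mexico ≈ 2, Japan ≈ 1.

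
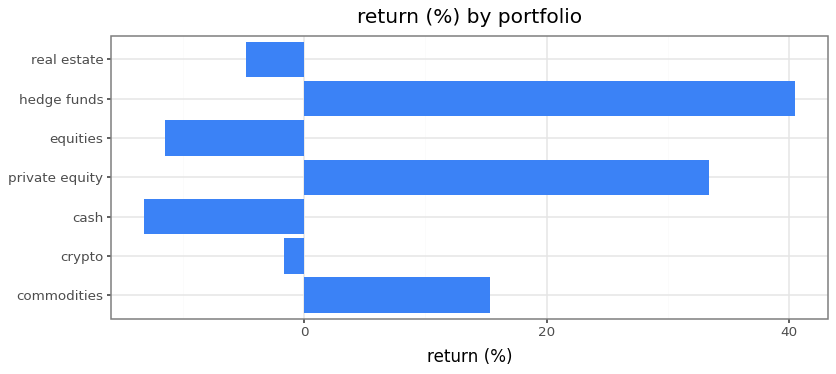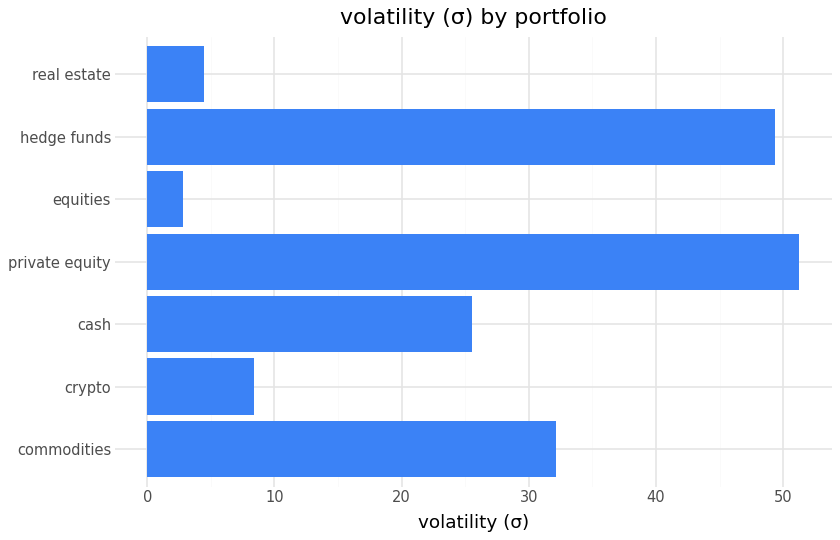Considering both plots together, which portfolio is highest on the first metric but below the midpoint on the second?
Chart 2 median volatility (σ) ≈ 25; below-median portfolios: crypto, equities, real estate. Among those, crypto has the highest return (%) (≈ 0).

crypto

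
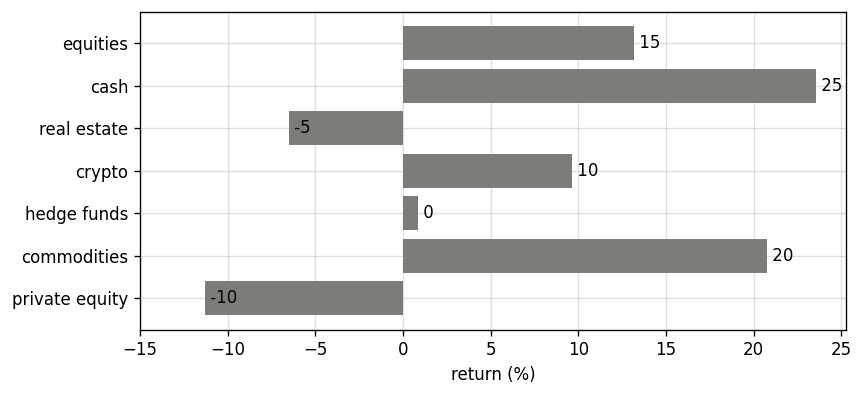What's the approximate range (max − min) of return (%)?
≈ 35

Max cash ≈ 25, min private equity ≈ -10; range ≈ 35.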